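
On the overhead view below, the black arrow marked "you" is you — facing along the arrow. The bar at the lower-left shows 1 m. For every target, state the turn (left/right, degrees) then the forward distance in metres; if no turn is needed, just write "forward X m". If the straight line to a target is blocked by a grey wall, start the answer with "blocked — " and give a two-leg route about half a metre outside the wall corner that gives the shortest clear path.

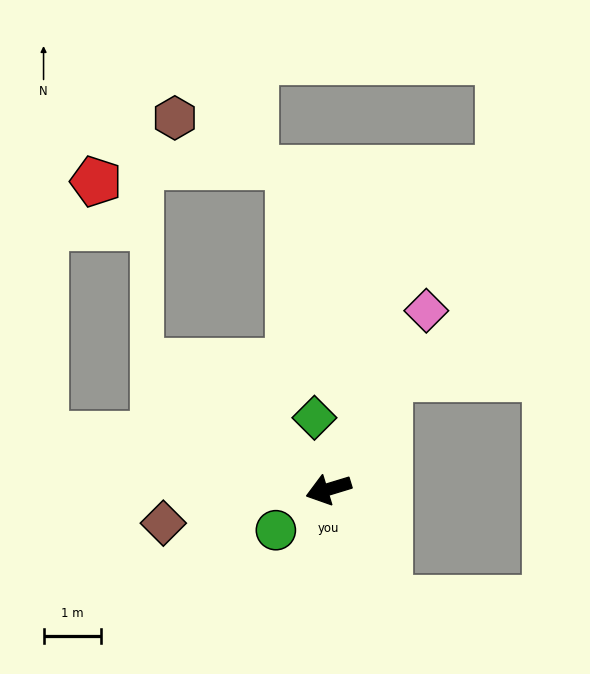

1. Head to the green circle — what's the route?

turn left 21°, forward 1.2 m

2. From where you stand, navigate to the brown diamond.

turn right 5°, forward 3.0 m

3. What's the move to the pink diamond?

turn right 136°, forward 3.6 m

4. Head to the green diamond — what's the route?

turn right 96°, forward 1.3 m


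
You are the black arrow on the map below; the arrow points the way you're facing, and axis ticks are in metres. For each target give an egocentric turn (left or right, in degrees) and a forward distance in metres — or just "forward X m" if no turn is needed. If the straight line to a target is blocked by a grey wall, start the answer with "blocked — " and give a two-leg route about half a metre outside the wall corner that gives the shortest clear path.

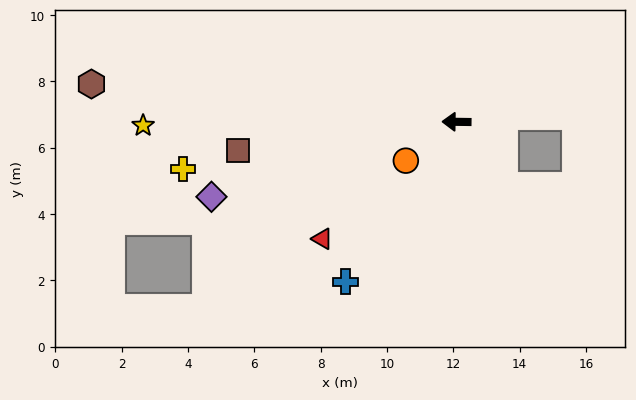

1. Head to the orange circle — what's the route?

turn left 38°, forward 1.9 m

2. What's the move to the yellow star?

forward 9.4 m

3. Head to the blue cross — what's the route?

turn left 56°, forward 5.9 m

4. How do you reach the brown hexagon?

turn right 5°, forward 11.1 m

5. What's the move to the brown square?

turn left 8°, forward 6.6 m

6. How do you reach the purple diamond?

turn left 18°, forward 7.7 m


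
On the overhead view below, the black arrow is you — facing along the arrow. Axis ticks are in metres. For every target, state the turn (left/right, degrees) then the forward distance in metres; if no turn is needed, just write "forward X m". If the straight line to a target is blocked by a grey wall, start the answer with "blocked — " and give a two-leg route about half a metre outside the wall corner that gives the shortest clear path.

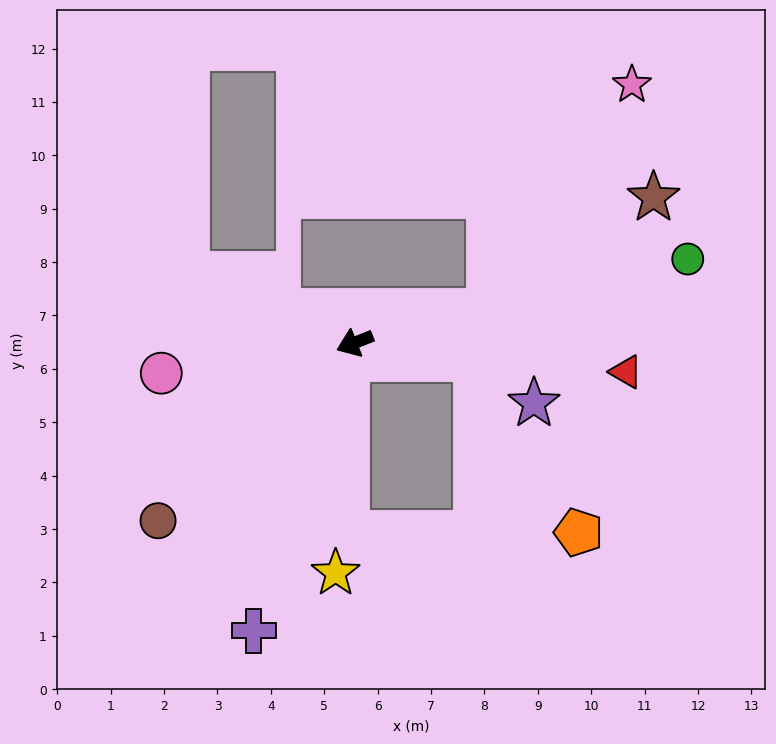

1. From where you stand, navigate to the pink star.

blocked — turn left 172°, forward 2.6 m, then turn left 44°, forward 5.0 m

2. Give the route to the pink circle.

turn right 13°, forward 3.7 m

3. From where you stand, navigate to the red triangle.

turn left 152°, forward 5.1 m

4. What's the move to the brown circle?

turn left 20°, forward 5.0 m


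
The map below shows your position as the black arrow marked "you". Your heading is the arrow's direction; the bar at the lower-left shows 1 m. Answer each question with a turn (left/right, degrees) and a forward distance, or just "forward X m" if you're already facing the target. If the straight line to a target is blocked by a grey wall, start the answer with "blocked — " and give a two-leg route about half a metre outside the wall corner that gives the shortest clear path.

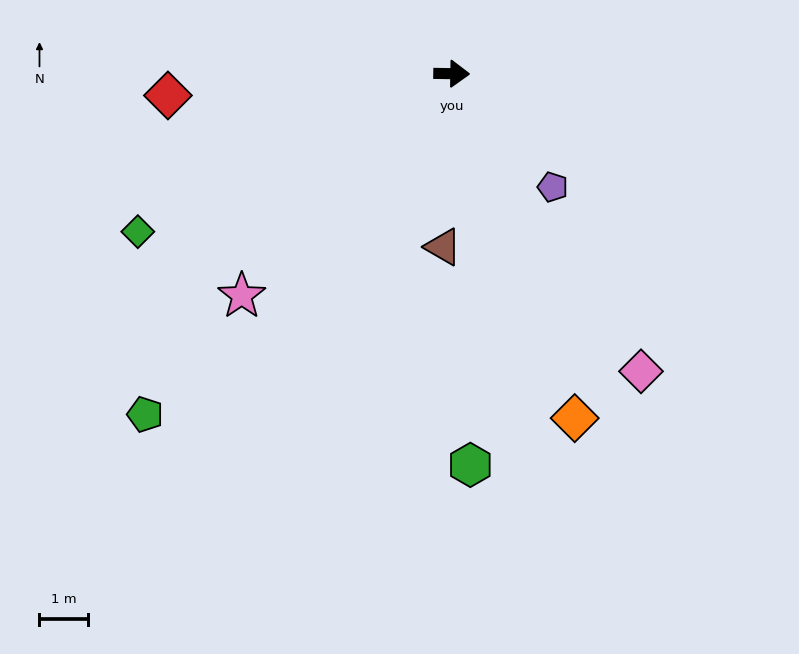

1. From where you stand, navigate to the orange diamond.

turn right 69°, forward 7.6 m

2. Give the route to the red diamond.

turn right 175°, forward 5.9 m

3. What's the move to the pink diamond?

turn right 57°, forward 7.3 m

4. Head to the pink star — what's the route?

turn right 132°, forward 6.4 m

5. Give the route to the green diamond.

turn right 152°, forward 7.3 m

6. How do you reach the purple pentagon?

turn right 47°, forward 3.2 m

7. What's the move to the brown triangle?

turn right 92°, forward 3.6 m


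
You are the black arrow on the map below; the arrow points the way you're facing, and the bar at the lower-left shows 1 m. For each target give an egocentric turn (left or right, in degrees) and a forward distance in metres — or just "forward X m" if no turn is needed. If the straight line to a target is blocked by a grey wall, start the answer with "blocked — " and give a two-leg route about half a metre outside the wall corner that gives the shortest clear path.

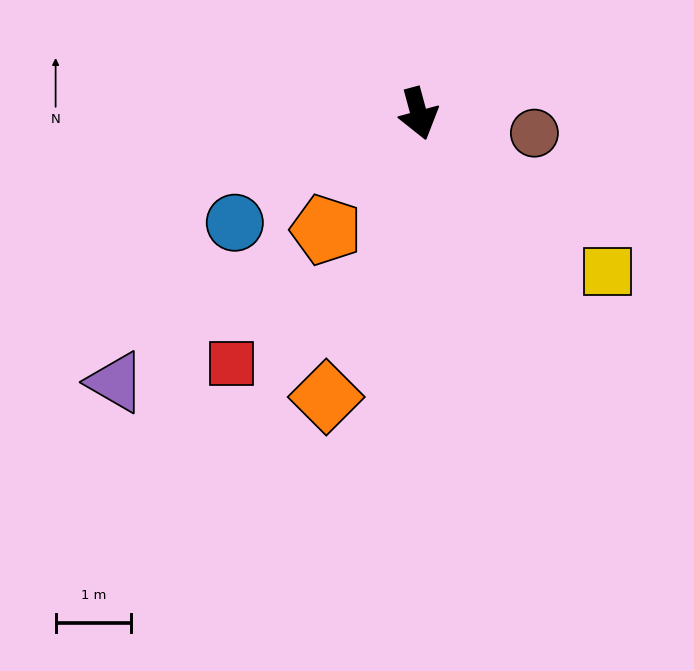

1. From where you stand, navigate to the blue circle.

turn right 75°, forward 2.8 m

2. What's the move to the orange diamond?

turn right 33°, forward 4.0 m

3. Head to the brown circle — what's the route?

turn left 65°, forward 1.6 m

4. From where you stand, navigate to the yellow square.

turn left 35°, forward 3.3 m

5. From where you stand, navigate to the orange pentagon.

turn right 54°, forward 2.0 m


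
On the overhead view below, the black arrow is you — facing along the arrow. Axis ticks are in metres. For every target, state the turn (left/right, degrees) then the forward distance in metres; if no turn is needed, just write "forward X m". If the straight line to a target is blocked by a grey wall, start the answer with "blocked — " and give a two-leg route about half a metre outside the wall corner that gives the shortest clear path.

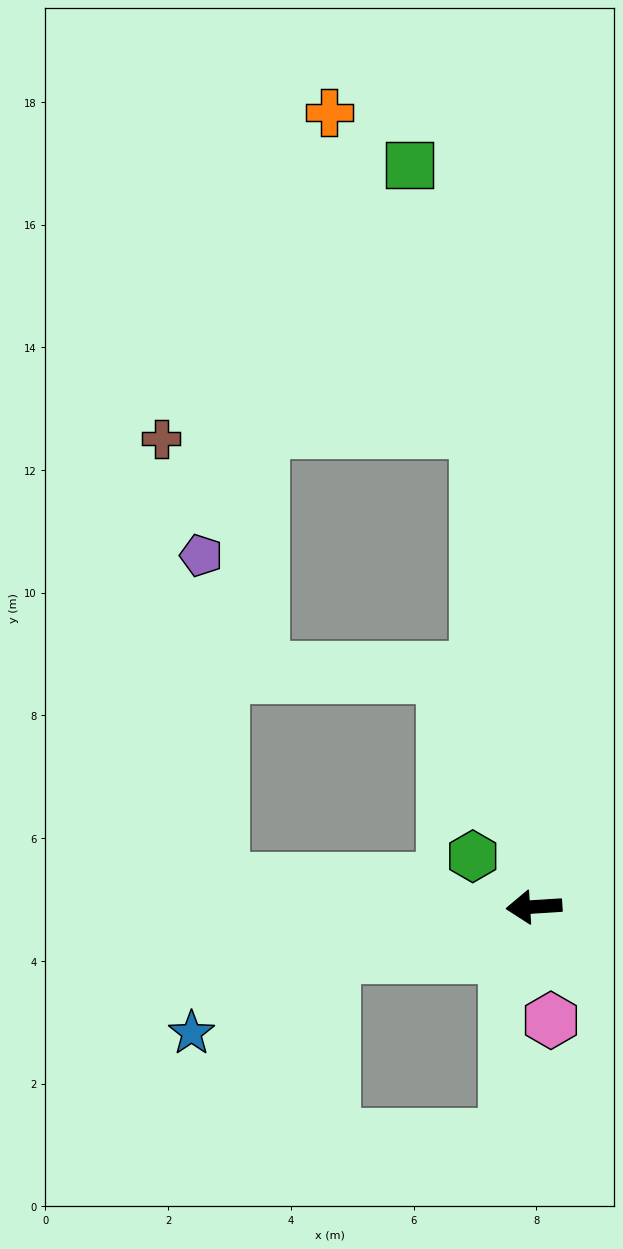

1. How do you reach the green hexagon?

turn right 43°, forward 1.3 m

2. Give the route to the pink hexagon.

turn left 95°, forward 1.9 m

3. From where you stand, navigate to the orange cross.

blocked — turn right 87°, forward 7.8 m, then turn left 18°, forward 5.7 m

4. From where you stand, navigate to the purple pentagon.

blocked — turn right 9°, forward 5.1 m, then turn right 81°, forward 5.3 m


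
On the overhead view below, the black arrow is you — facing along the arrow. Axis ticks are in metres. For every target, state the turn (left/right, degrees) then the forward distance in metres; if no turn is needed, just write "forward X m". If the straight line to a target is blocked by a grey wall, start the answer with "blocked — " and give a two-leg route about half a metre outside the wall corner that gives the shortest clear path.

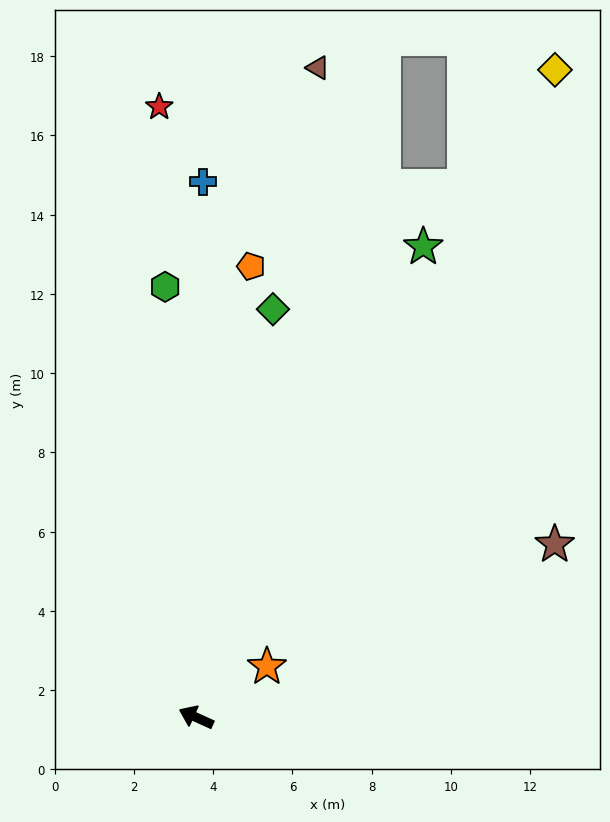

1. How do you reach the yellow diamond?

turn right 95°, forward 18.7 m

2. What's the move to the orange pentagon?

turn right 73°, forward 11.5 m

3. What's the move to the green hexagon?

turn right 61°, forward 10.9 m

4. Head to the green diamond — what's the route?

turn right 76°, forward 10.5 m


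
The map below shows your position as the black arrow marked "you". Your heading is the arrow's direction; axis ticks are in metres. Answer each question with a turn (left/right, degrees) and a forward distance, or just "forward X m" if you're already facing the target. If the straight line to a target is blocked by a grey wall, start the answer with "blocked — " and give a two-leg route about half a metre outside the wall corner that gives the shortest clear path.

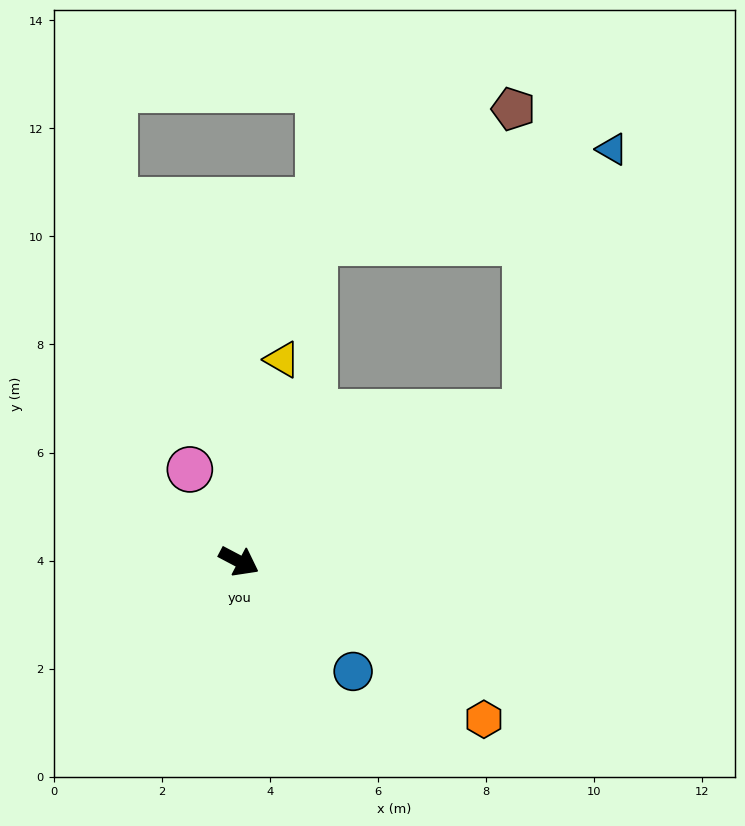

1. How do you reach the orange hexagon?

turn right 5°, forward 5.4 m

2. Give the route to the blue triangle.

blocked — turn left 55°, forward 6.0 m, then turn left 45°, forward 5.1 m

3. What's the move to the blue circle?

turn right 16°, forward 2.9 m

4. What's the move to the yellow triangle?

turn left 106°, forward 3.8 m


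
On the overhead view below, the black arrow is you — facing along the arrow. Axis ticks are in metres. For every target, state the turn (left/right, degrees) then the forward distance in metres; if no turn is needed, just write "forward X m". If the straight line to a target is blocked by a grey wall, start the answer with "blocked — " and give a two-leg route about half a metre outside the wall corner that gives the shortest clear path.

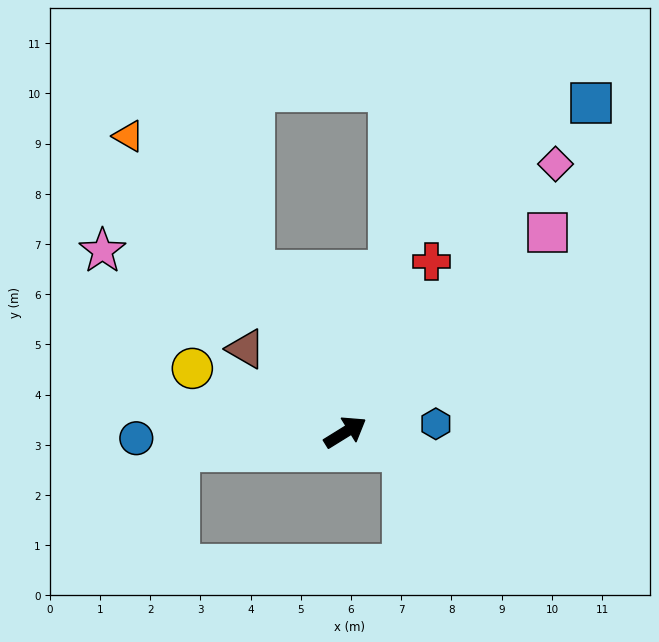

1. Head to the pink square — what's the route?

turn left 13°, forward 5.7 m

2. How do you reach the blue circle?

turn left 150°, forward 4.2 m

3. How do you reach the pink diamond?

turn left 20°, forward 6.8 m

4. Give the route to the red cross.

turn left 31°, forward 3.8 m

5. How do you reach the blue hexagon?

turn right 27°, forward 1.8 m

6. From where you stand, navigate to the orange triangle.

turn left 94°, forward 7.3 m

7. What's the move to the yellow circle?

turn left 126°, forward 3.3 m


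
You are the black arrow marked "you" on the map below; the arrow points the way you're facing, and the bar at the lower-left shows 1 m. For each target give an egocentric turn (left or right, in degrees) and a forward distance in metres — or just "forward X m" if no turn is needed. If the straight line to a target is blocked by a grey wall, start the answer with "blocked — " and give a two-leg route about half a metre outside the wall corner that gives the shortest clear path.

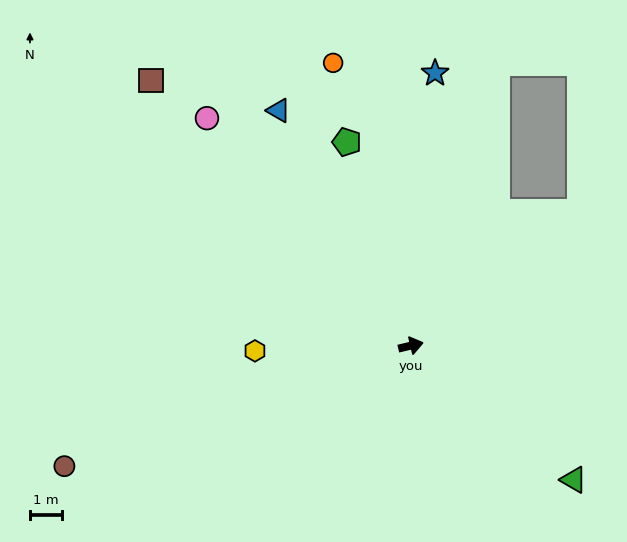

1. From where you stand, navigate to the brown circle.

turn right 174°, forward 11.4 m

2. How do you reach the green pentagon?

turn left 94°, forward 6.6 m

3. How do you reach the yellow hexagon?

turn left 169°, forward 4.8 m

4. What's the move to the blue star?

turn left 72°, forward 8.5 m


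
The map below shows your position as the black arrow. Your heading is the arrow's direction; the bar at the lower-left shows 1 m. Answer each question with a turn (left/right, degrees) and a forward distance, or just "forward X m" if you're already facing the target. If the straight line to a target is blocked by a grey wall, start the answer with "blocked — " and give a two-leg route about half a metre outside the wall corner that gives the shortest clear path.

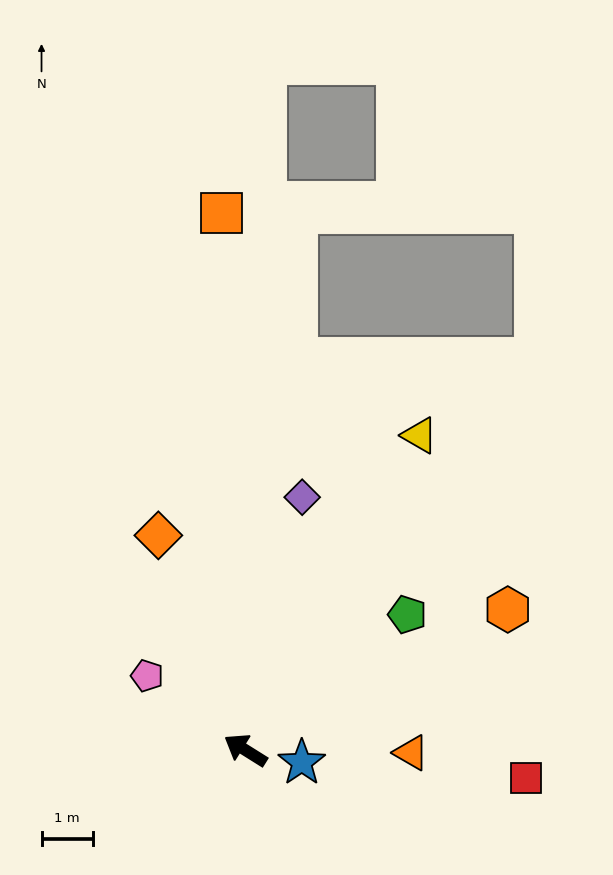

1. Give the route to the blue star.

turn right 160°, forward 1.1 m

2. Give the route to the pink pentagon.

turn right 5°, forward 2.4 m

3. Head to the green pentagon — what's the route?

turn right 108°, forward 4.1 m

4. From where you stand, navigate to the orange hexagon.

turn right 120°, forward 5.8 m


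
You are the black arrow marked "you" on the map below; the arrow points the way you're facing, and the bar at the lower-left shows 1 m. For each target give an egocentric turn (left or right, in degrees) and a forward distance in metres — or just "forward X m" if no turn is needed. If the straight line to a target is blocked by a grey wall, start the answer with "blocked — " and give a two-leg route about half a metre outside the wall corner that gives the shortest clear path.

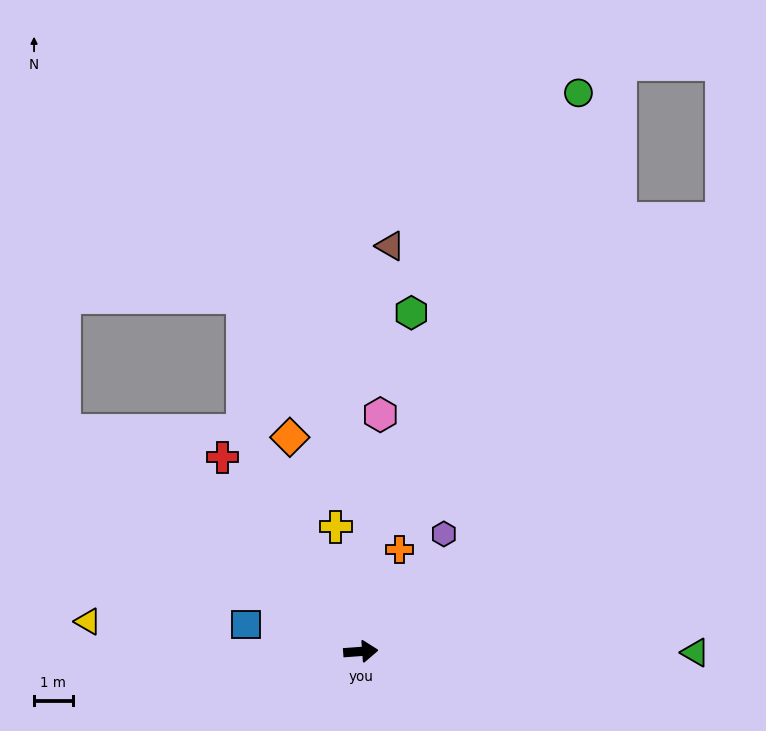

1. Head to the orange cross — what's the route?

turn left 65°, forward 2.8 m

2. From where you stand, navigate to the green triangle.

turn right 4°, forward 8.6 m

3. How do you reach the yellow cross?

turn left 97°, forward 3.3 m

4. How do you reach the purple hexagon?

turn left 51°, forward 3.7 m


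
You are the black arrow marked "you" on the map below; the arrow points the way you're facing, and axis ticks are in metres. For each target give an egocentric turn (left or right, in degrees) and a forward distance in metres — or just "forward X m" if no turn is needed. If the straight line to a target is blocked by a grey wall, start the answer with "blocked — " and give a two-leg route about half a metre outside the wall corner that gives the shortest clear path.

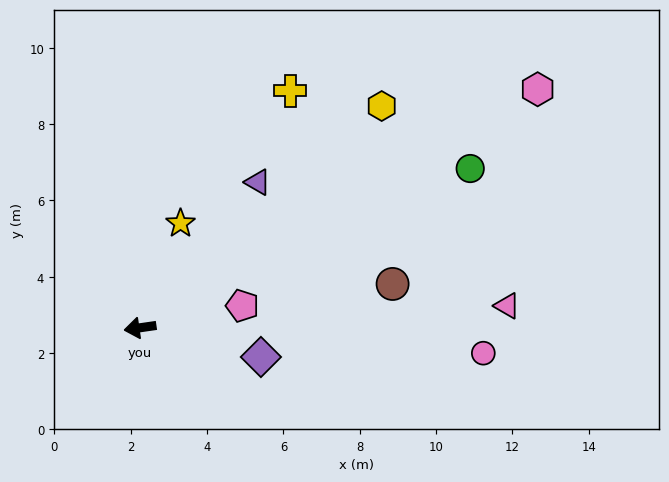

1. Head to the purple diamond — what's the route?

turn left 158°, forward 3.3 m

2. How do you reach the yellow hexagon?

turn right 146°, forward 8.6 m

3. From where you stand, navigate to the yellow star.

turn right 119°, forward 2.9 m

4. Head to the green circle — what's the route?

turn right 162°, forward 9.6 m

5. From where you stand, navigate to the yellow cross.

turn right 131°, forward 7.4 m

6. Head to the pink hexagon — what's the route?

turn right 157°, forward 12.1 m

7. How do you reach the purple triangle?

turn right 137°, forward 4.9 m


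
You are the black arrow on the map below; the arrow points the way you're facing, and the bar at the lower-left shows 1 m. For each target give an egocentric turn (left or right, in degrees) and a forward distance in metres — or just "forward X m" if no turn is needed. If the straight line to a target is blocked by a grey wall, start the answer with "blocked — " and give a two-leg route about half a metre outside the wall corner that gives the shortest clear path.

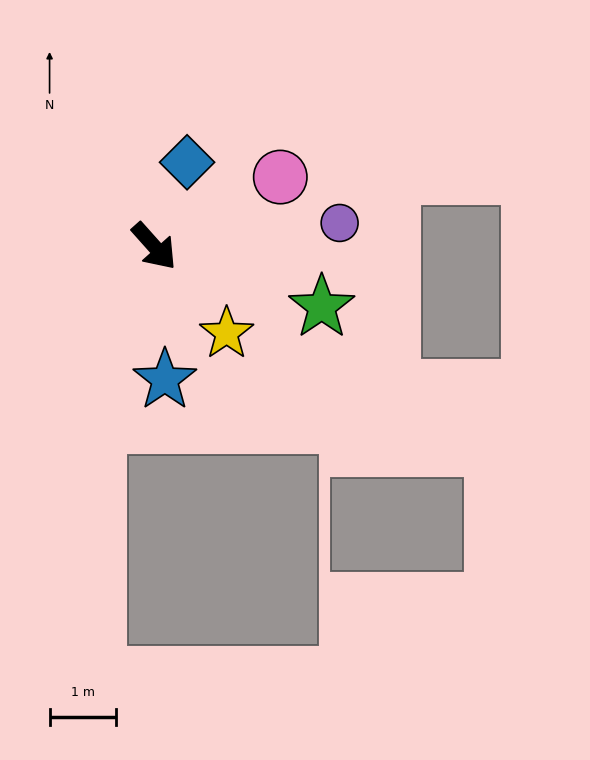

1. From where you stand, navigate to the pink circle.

turn left 77°, forward 2.2 m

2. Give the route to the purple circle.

turn left 55°, forward 2.8 m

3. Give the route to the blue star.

turn right 37°, forward 2.0 m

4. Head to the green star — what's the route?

turn left 28°, forward 2.7 m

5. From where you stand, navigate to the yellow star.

forward 1.7 m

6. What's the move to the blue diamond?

turn left 117°, forward 1.4 m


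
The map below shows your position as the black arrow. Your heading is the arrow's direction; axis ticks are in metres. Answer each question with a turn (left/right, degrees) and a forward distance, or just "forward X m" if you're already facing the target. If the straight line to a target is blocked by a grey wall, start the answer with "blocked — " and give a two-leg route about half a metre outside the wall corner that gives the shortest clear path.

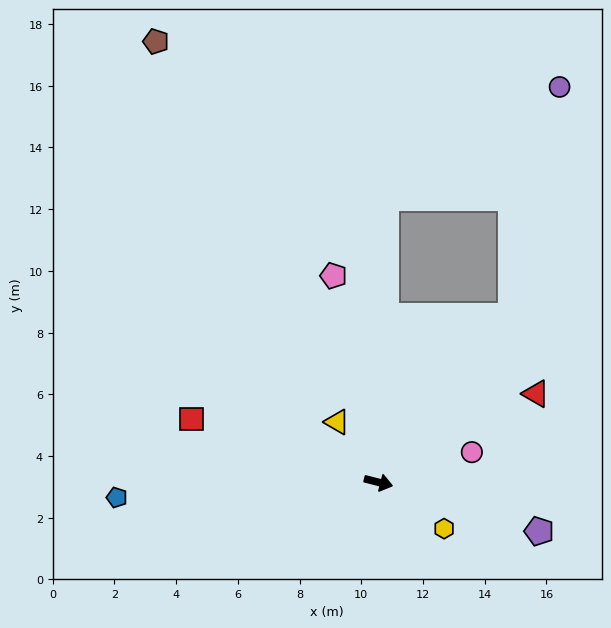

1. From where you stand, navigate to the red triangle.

turn left 44°, forward 5.9 m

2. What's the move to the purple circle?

blocked — turn left 66°, forward 6.9 m, then turn left 26°, forward 7.6 m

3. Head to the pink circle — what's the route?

turn left 32°, forward 3.2 m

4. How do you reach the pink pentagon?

turn left 117°, forward 6.8 m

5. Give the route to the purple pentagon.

turn right 3°, forward 5.4 m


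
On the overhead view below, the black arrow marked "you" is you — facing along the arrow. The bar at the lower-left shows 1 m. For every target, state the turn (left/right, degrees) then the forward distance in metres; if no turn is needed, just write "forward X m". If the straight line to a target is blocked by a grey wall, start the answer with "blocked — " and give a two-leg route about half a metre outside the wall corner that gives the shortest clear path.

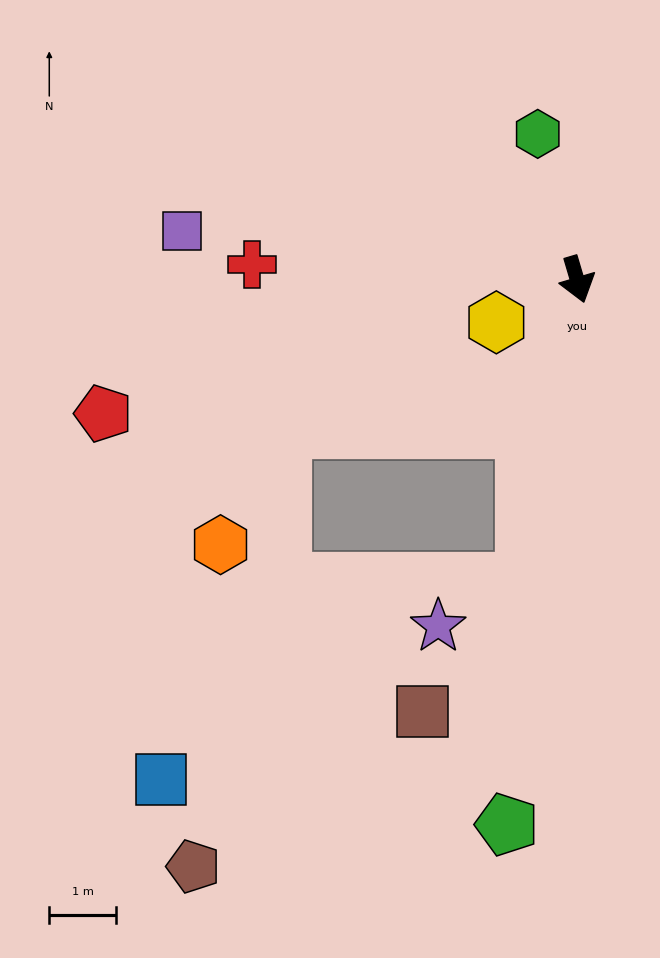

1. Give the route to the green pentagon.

turn right 24°, forward 8.2 m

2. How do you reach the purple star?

blocked — turn right 26°, forward 4.6 m, then turn right 53°, forward 1.5 m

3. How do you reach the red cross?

turn right 109°, forward 4.9 m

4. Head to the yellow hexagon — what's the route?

turn right 78°, forward 1.4 m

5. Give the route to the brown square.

blocked — turn right 26°, forward 4.6 m, then turn right 28°, forward 2.5 m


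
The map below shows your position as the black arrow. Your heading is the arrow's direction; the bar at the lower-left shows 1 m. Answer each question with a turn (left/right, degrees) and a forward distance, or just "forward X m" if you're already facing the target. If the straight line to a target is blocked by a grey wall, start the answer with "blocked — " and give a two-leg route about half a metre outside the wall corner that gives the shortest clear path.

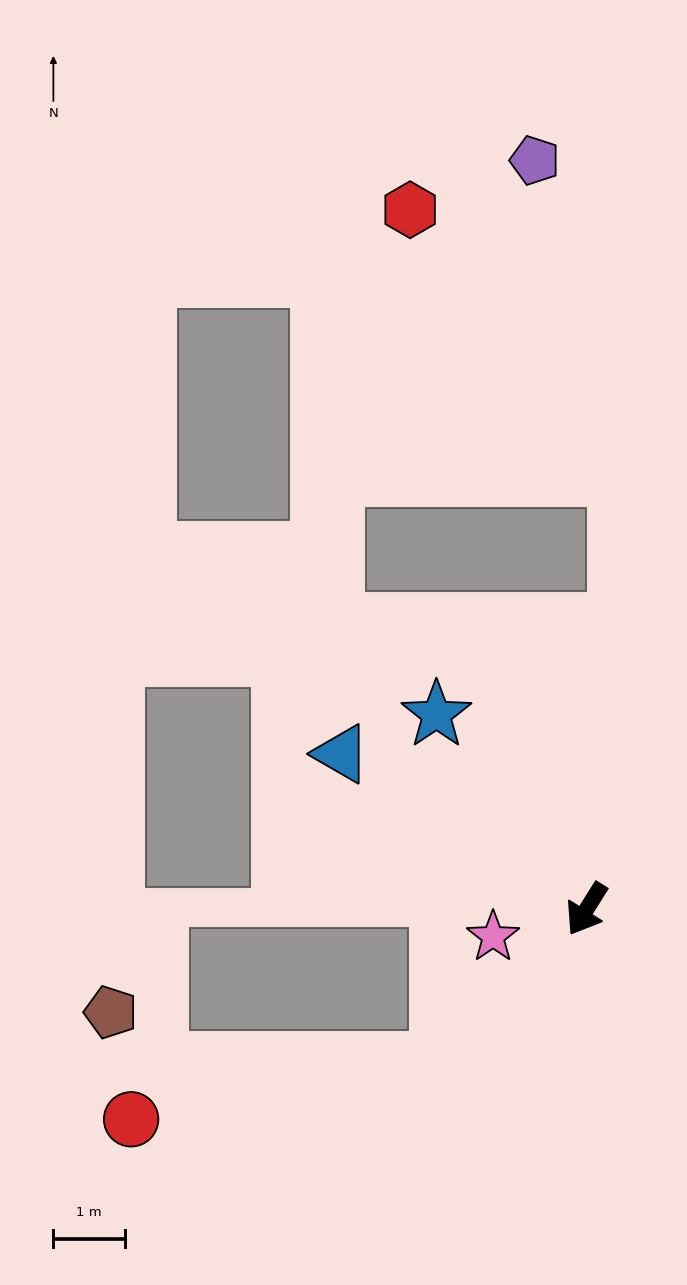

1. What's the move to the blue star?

turn right 110°, forward 3.5 m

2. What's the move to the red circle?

blocked — turn right 12°, forward 3.0 m, then turn right 35°, forward 4.4 m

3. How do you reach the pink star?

turn right 41°, forward 1.4 m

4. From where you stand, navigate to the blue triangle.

turn right 90°, forward 4.1 m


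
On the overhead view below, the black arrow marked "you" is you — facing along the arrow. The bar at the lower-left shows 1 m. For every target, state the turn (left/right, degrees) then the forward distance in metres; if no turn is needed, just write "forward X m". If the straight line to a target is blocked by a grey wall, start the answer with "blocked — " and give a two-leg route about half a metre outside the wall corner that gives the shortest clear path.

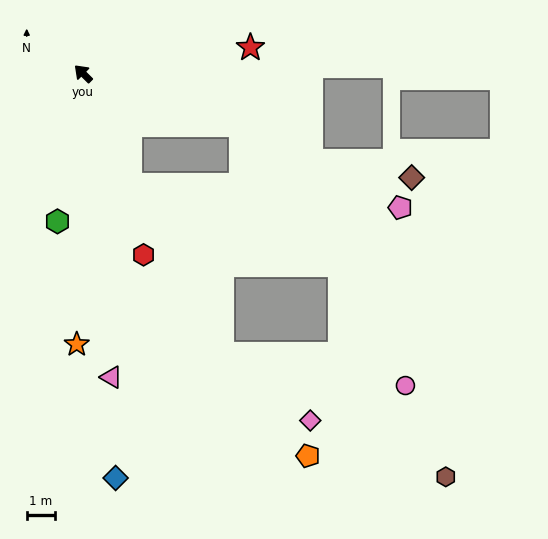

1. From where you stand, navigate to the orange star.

turn left 133°, forward 9.5 m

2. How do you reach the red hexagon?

turn left 153°, forward 6.7 m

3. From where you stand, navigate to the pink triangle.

turn left 140°, forward 10.7 m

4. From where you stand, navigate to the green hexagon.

turn left 125°, forward 5.3 m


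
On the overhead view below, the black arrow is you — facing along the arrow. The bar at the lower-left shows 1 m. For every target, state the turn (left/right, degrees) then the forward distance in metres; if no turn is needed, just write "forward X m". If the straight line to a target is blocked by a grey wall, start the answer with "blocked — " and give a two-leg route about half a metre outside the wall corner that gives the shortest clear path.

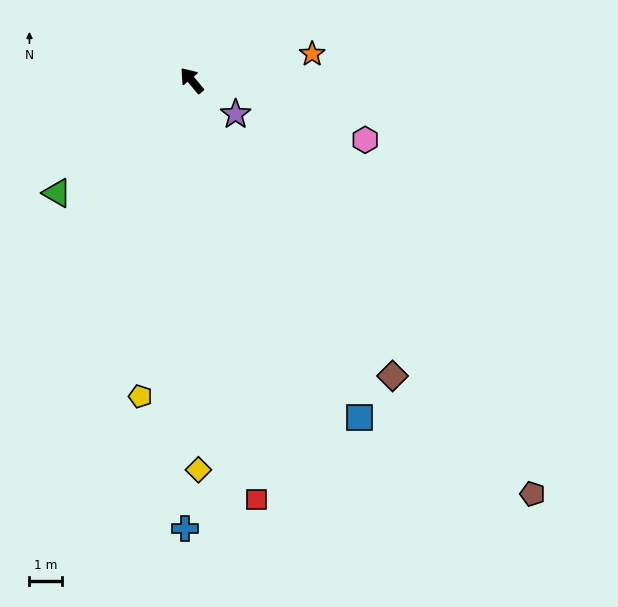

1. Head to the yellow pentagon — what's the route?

turn left 131°, forward 9.7 m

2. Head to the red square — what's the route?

turn left 149°, forward 12.9 m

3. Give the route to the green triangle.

turn left 90°, forward 5.3 m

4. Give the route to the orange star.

turn right 118°, forward 3.7 m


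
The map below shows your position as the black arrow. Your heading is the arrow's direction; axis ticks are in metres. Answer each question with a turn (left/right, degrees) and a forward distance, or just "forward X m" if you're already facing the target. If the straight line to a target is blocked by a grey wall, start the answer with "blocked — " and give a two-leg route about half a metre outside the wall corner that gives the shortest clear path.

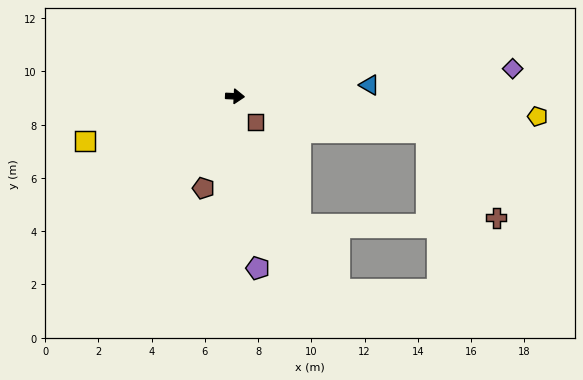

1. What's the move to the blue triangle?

turn left 7°, forward 5.1 m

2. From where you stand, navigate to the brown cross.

blocked — turn right 8°, forward 7.3 m, then turn right 40°, forward 4.1 m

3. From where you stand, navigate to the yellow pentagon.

forward 11.4 m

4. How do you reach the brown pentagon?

turn right 106°, forward 3.6 m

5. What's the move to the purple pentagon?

turn right 80°, forward 6.5 m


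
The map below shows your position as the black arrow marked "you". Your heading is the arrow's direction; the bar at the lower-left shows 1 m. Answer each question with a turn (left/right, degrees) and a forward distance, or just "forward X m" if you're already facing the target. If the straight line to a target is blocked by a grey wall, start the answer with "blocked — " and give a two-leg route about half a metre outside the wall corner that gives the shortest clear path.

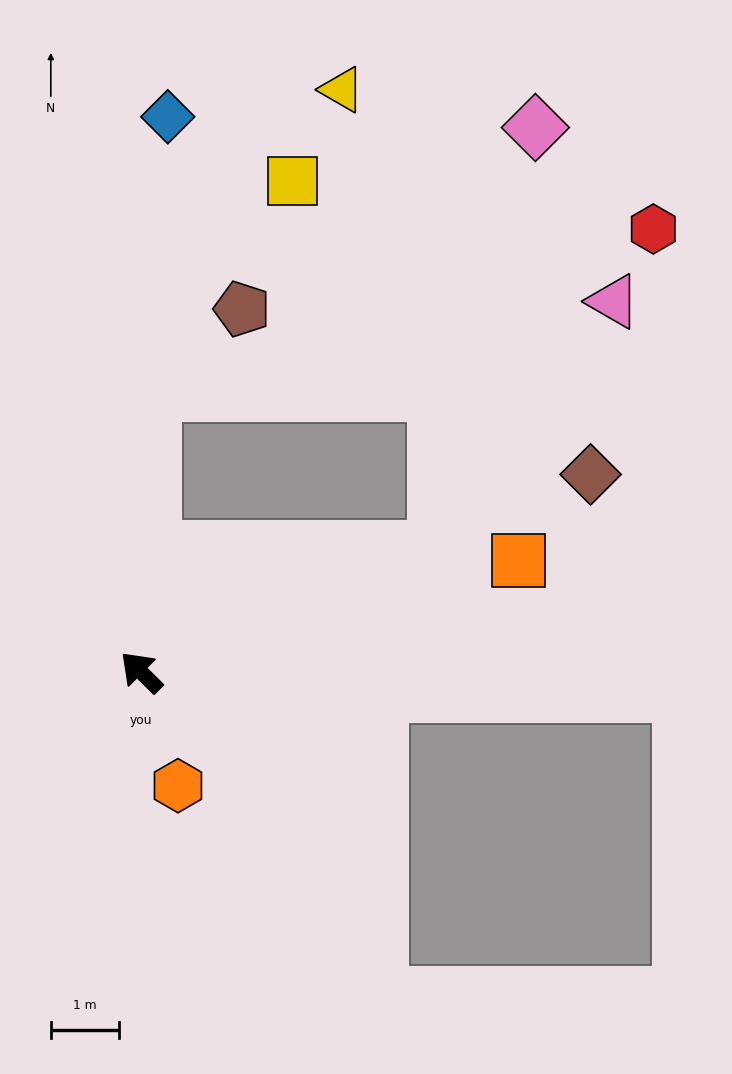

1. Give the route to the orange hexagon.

turn left 153°, forward 1.7 m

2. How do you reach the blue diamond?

turn right 48°, forward 8.1 m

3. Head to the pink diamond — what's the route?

blocked — turn right 113°, forward 4.7 m, then turn left 55°, forward 6.3 m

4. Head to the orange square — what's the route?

turn right 119°, forward 5.8 m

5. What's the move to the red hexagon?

blocked — turn right 47°, forward 4.1 m, then turn right 70°, forward 7.7 m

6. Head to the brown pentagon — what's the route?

blocked — turn right 47°, forward 4.1 m, then turn right 46°, forward 1.8 m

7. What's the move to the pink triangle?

blocked — turn right 113°, forward 4.7 m, then turn left 32°, forward 4.5 m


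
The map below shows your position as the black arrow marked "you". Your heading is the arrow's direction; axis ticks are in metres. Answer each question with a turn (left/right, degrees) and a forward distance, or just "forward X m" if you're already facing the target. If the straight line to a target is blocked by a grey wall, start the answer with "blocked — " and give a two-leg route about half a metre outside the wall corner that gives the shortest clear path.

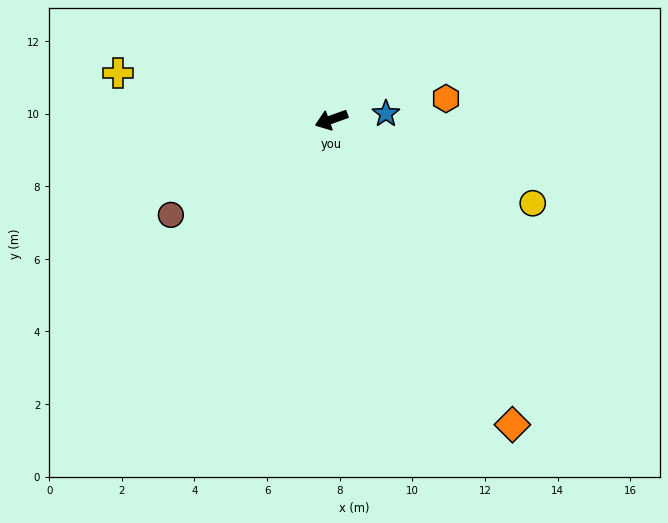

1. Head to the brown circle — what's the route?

turn left 11°, forward 5.1 m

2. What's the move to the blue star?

turn left 166°, forward 1.5 m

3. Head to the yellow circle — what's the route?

turn left 138°, forward 6.0 m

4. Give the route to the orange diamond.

turn left 101°, forward 9.8 m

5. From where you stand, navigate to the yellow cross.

turn right 32°, forward 6.0 m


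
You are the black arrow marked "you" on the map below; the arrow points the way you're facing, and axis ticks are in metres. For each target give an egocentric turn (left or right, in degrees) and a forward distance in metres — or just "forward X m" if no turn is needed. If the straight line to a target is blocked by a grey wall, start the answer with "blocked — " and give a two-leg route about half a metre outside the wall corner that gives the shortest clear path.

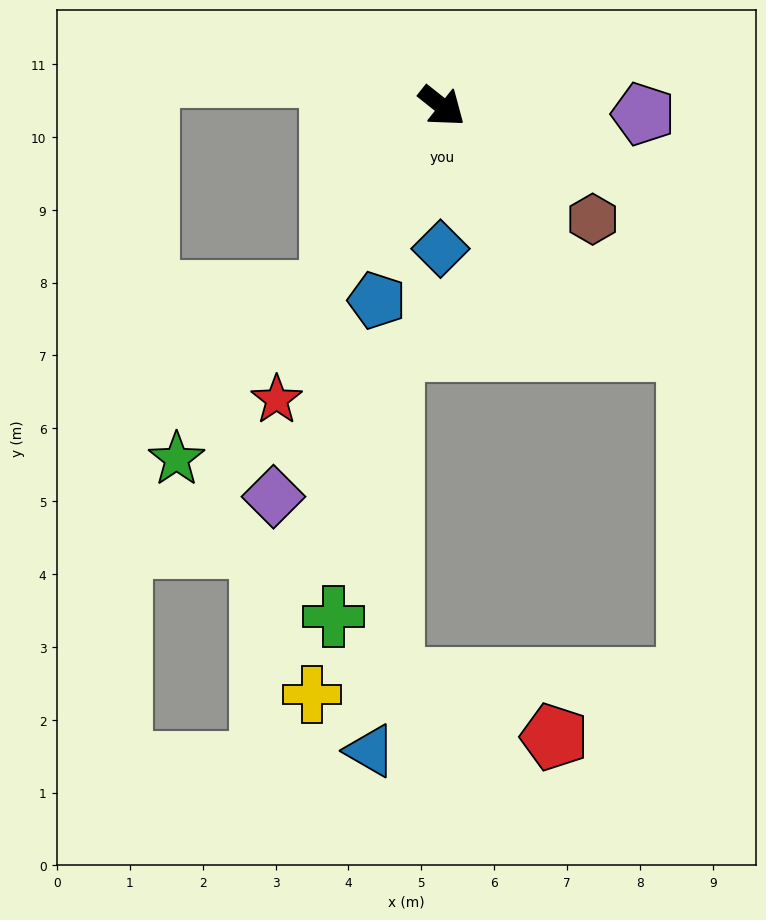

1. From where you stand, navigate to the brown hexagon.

forward 2.6 m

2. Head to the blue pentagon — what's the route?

turn right 70°, forward 2.8 m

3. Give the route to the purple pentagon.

turn left 36°, forward 2.8 m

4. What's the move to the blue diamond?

turn right 52°, forward 2.0 m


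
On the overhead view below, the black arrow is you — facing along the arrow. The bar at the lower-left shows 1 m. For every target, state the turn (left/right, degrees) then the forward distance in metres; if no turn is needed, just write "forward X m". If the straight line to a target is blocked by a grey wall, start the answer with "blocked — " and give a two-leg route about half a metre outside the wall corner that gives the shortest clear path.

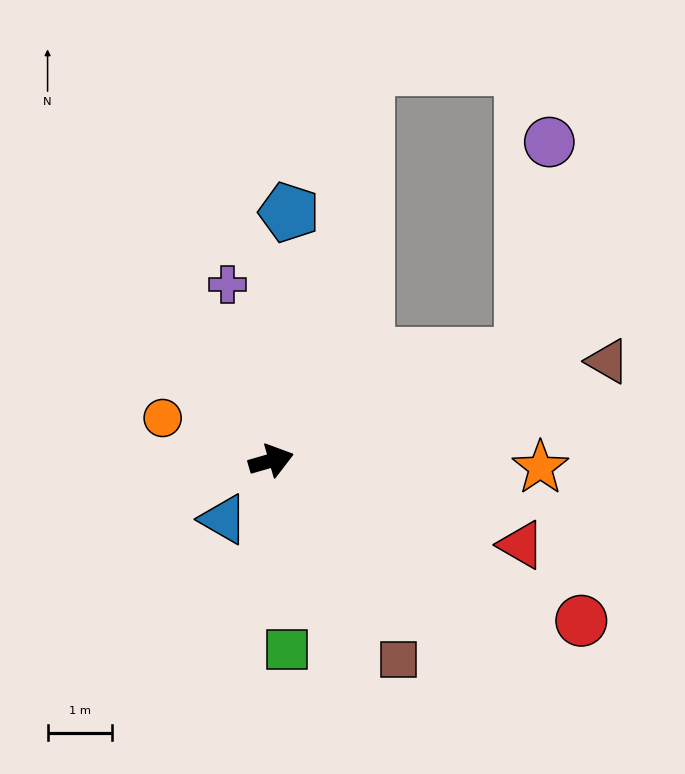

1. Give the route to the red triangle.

turn right 35°, forward 4.1 m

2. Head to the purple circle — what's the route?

blocked — turn left 7°, forward 4.2 m, then turn left 59°, forward 3.4 m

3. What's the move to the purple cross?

turn left 88°, forward 2.8 m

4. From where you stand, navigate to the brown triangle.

forward 5.5 m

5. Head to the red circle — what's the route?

turn right 43°, forward 5.5 m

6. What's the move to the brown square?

turn right 73°, forward 3.7 m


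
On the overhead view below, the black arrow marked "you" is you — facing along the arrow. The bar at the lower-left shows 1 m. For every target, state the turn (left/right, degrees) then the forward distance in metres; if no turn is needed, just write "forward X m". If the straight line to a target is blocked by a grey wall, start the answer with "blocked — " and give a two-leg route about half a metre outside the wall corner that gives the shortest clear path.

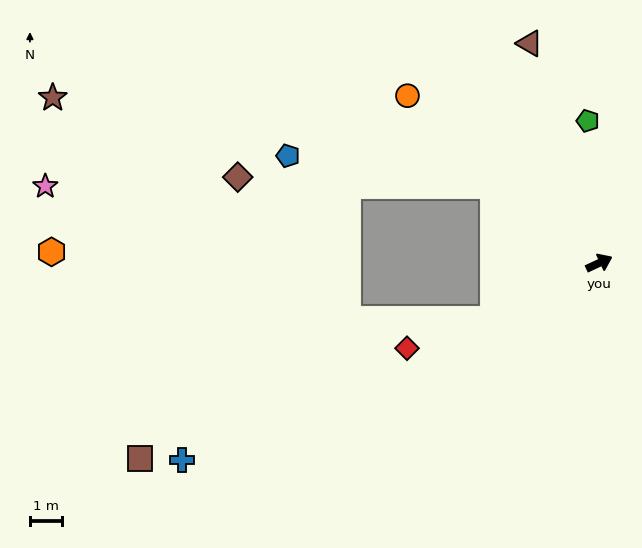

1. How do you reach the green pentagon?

turn left 70°, forward 4.5 m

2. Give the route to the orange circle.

turn left 114°, forward 8.0 m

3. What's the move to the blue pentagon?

blocked — turn left 119°, forward 4.1 m, then turn left 28°, forward 6.5 m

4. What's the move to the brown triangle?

turn left 83°, forward 7.2 m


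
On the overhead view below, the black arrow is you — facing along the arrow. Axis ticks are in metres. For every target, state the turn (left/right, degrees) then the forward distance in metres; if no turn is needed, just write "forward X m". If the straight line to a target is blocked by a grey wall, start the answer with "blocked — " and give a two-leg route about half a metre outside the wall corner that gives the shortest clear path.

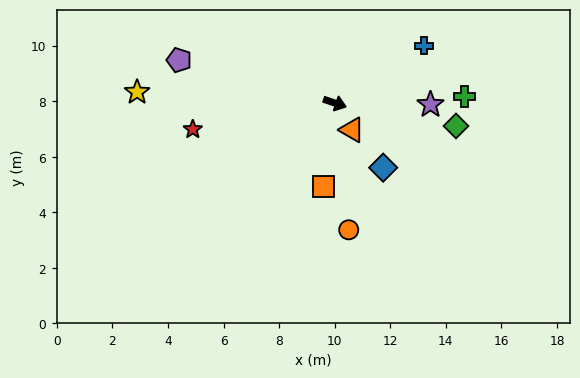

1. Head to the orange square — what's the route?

turn right 79°, forward 3.0 m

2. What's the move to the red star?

turn right 151°, forward 5.2 m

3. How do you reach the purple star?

turn left 18°, forward 3.4 m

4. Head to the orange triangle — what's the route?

turn right 39°, forward 1.1 m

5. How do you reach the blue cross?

turn left 51°, forward 3.8 m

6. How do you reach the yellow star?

turn right 164°, forward 7.1 m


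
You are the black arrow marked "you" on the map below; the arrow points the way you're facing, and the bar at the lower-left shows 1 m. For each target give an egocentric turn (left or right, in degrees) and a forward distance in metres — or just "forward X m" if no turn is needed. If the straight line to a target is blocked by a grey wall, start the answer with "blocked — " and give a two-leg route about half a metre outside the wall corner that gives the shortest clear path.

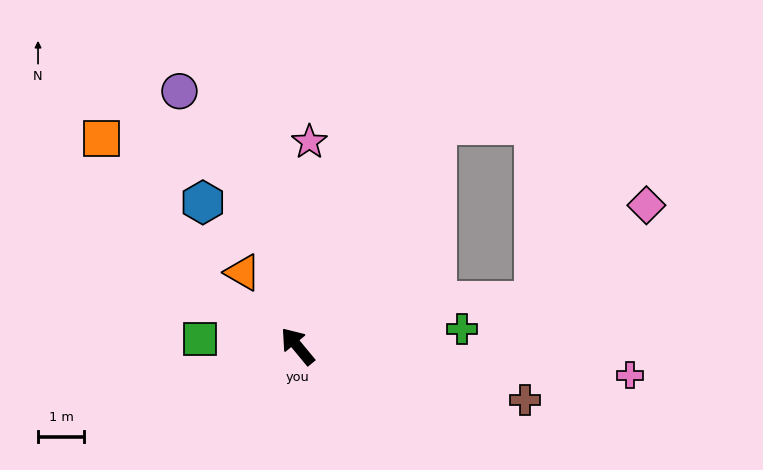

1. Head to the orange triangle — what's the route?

turn right 3°, forward 2.0 m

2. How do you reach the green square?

turn left 46°, forward 2.1 m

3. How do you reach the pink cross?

turn right 135°, forward 7.2 m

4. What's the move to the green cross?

turn right 123°, forward 3.6 m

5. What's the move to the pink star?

turn right 43°, forward 4.4 m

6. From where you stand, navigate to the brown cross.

turn right 143°, forward 5.1 m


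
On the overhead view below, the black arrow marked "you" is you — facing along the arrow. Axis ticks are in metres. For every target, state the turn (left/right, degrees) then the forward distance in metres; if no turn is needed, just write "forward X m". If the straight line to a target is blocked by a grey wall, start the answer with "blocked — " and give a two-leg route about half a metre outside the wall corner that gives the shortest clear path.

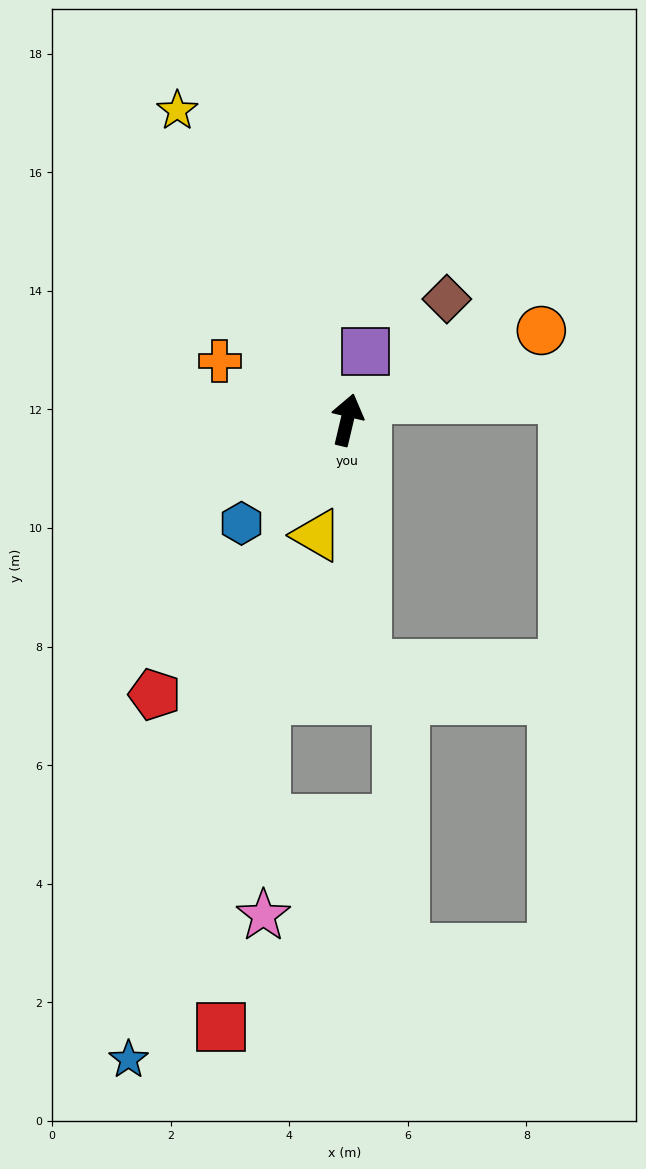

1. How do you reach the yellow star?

turn left 42°, forward 6.0 m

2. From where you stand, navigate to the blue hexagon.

turn left 148°, forward 2.5 m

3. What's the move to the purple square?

forward 1.2 m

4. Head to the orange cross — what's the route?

turn left 79°, forward 2.4 m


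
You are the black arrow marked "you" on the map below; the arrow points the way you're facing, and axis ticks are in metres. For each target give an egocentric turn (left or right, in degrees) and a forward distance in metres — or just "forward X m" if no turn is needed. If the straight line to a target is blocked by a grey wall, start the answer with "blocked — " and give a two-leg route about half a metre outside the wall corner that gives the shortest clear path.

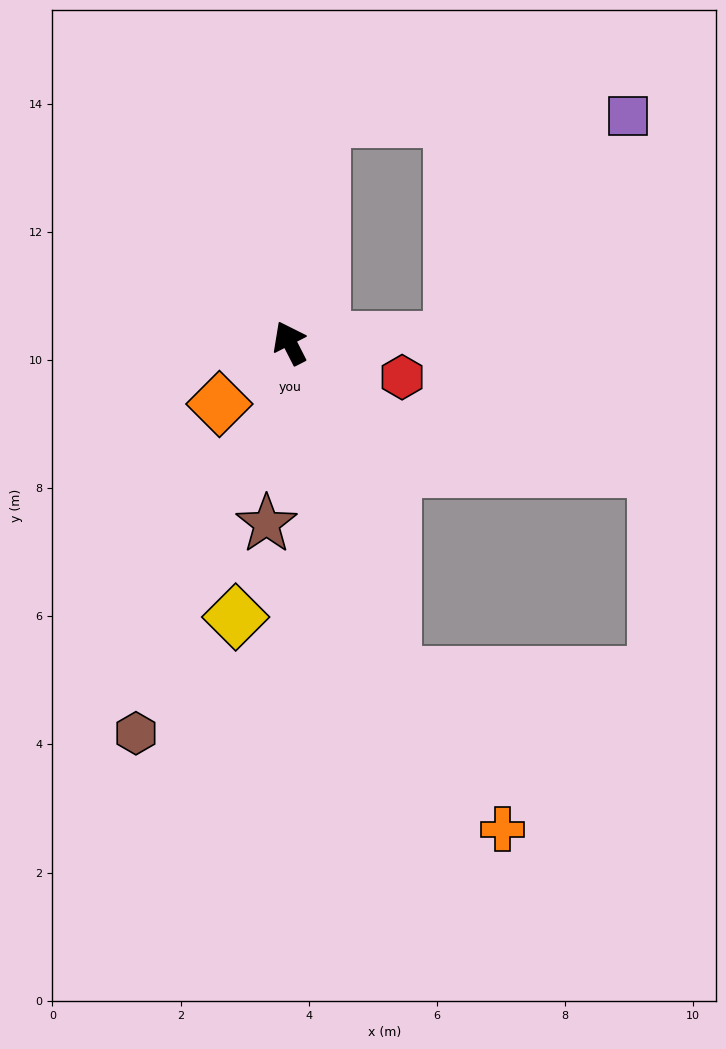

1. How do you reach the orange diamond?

turn left 104°, forward 1.5 m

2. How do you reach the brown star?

turn left 146°, forward 2.8 m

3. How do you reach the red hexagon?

turn right 134°, forward 1.8 m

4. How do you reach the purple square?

blocked — turn right 116°, forward 2.5 m, then turn left 50°, forward 4.4 m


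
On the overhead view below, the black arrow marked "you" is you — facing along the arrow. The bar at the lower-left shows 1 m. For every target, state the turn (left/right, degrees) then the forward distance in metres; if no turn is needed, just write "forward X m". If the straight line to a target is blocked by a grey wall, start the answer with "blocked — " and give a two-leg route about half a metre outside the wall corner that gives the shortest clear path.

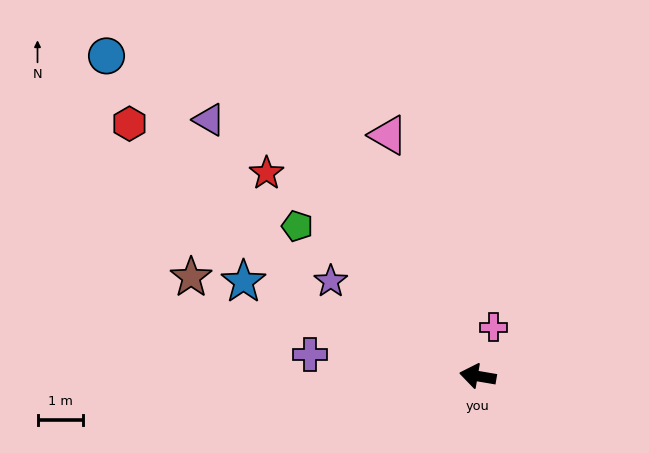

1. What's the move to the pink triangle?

turn right 60°, forward 5.7 m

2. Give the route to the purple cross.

turn left 2°, forward 3.7 m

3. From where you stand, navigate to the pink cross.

turn right 98°, forward 1.1 m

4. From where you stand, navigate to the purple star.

turn right 23°, forward 3.9 m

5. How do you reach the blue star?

turn right 12°, forward 5.6 m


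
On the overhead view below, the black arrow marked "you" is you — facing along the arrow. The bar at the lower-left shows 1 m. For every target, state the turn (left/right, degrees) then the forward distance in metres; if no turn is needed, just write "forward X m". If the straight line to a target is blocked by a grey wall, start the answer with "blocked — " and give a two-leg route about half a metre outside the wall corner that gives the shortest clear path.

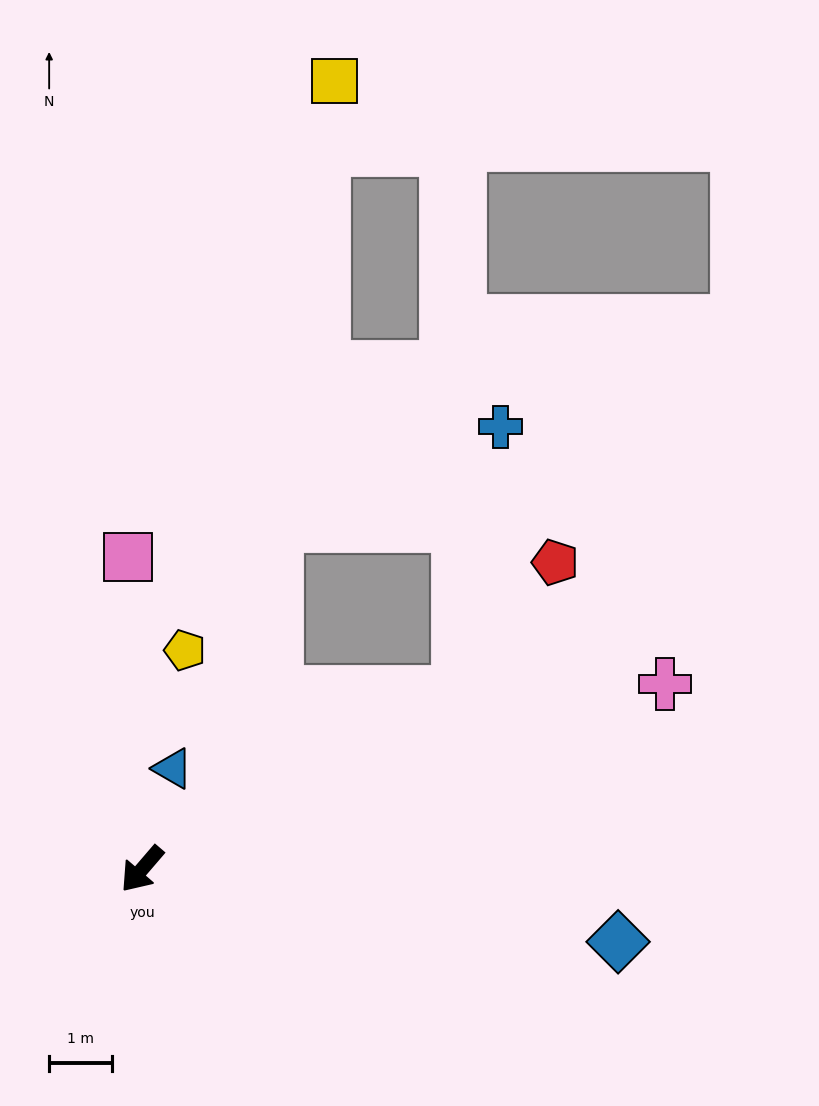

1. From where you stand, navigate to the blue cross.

blocked — turn left 160°, forward 5.7 m, then turn left 52°, forward 4.3 m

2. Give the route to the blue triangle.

turn right 156°, forward 1.7 m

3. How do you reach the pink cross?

turn left 150°, forward 8.8 m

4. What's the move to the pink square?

turn right 137°, forward 4.9 m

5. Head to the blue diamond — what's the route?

turn left 122°, forward 7.6 m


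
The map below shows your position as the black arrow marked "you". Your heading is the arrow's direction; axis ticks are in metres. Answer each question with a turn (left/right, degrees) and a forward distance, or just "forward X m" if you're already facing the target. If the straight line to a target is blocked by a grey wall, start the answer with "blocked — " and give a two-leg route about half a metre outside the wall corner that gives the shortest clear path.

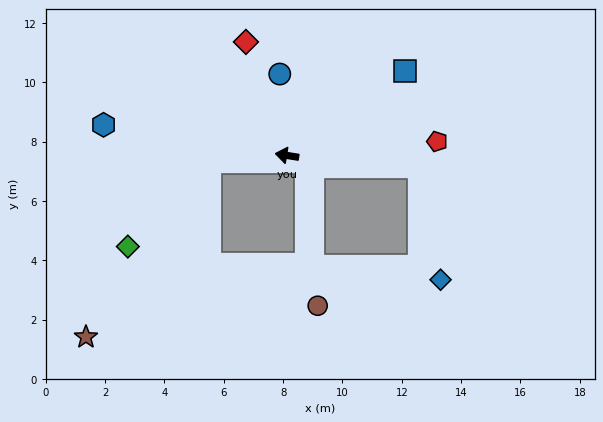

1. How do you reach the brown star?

blocked — turn left 13°, forward 2.6 m, then turn left 51°, forward 7.3 m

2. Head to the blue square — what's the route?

turn right 135°, forward 4.9 m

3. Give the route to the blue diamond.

blocked — turn right 175°, forward 4.5 m, then turn right 76°, forward 3.9 m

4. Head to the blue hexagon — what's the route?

forward 6.3 m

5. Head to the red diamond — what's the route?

turn right 61°, forward 4.1 m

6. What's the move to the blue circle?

turn right 76°, forward 2.8 m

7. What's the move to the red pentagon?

turn right 166°, forward 5.1 m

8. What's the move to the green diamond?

blocked — turn left 13°, forward 2.6 m, then turn left 43°, forward 4.0 m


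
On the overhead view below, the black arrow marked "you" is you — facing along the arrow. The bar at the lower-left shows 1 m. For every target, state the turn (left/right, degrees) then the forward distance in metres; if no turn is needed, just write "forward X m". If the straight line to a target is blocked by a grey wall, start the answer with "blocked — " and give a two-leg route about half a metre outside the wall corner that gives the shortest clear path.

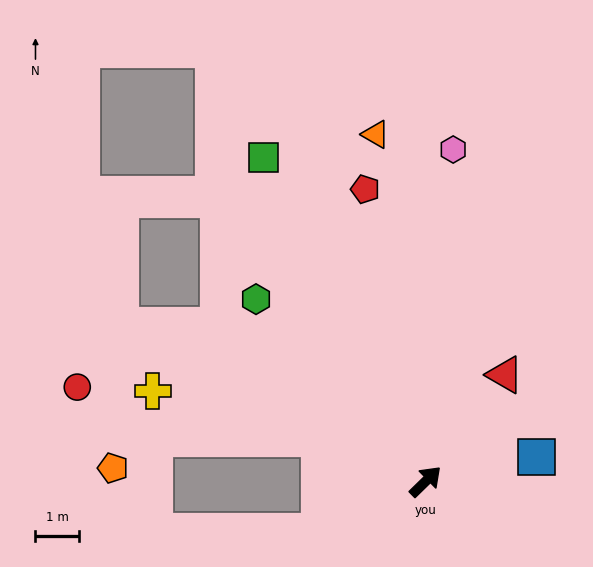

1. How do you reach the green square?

turn left 72°, forward 8.4 m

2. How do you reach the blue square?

turn right 32°, forward 2.6 m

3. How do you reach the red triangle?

turn left 9°, forward 3.1 m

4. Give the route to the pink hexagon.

turn left 41°, forward 7.7 m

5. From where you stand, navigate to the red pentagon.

turn left 57°, forward 6.9 m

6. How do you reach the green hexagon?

turn left 89°, forward 5.7 m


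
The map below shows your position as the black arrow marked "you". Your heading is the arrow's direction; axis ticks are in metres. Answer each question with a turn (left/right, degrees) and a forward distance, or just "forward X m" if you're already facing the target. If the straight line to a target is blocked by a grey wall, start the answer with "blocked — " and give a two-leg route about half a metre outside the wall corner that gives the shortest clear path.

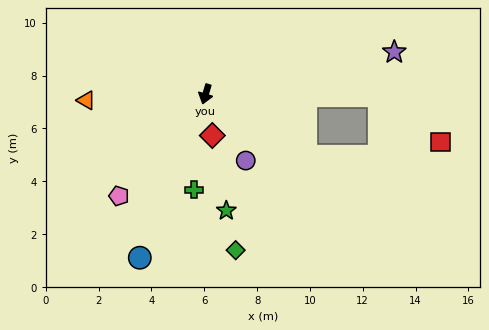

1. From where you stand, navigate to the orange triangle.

turn right 70°, forward 4.5 m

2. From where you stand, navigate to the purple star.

turn left 119°, forward 7.3 m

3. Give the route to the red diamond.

turn left 26°, forward 1.6 m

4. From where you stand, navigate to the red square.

blocked — turn left 106°, forward 6.6 m, then turn right 36°, forward 2.9 m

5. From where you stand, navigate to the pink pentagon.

turn right 24°, forward 5.1 m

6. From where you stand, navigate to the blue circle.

turn right 5°, forward 6.7 m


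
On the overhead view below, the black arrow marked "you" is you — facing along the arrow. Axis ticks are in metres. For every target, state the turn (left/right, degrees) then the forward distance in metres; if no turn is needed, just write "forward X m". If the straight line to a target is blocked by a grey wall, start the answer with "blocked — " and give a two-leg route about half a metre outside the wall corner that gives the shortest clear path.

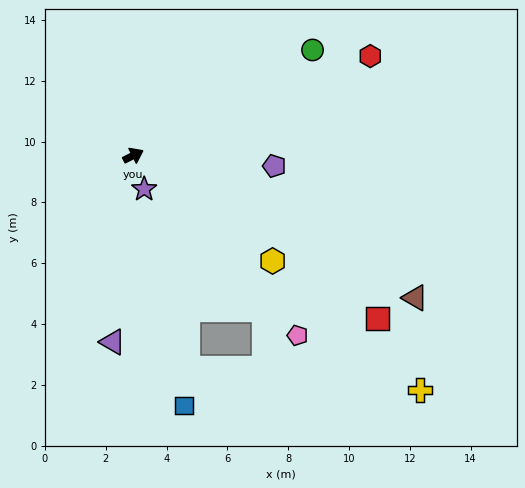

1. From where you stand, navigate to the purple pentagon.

turn right 31°, forward 4.7 m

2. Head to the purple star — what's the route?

turn right 99°, forward 1.2 m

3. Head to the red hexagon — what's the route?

turn right 4°, forward 8.5 m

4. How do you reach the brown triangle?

turn right 54°, forward 10.4 m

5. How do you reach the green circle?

turn left 4°, forward 6.8 m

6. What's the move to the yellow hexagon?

turn right 64°, forward 5.7 m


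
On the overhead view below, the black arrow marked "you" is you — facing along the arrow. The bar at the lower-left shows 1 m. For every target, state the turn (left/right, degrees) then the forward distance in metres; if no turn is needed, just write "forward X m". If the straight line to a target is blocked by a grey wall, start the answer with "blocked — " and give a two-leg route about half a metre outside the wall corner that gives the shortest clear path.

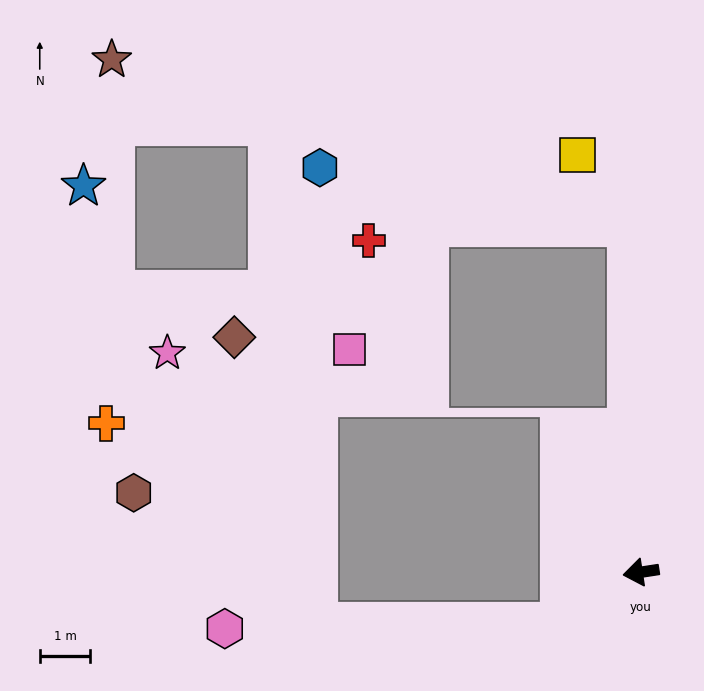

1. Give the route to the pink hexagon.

blocked — turn left 24°, forward 1.9 m, then turn right 32°, forward 6.7 m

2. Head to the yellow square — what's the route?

blocked — turn right 97°, forward 6.9 m, then turn left 34°, forward 1.7 m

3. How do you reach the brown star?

blocked — turn right 97°, forward 6.9 m, then turn left 70°, forward 10.8 m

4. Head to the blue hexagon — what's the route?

blocked — turn right 97°, forward 6.9 m, then turn left 78°, forward 6.2 m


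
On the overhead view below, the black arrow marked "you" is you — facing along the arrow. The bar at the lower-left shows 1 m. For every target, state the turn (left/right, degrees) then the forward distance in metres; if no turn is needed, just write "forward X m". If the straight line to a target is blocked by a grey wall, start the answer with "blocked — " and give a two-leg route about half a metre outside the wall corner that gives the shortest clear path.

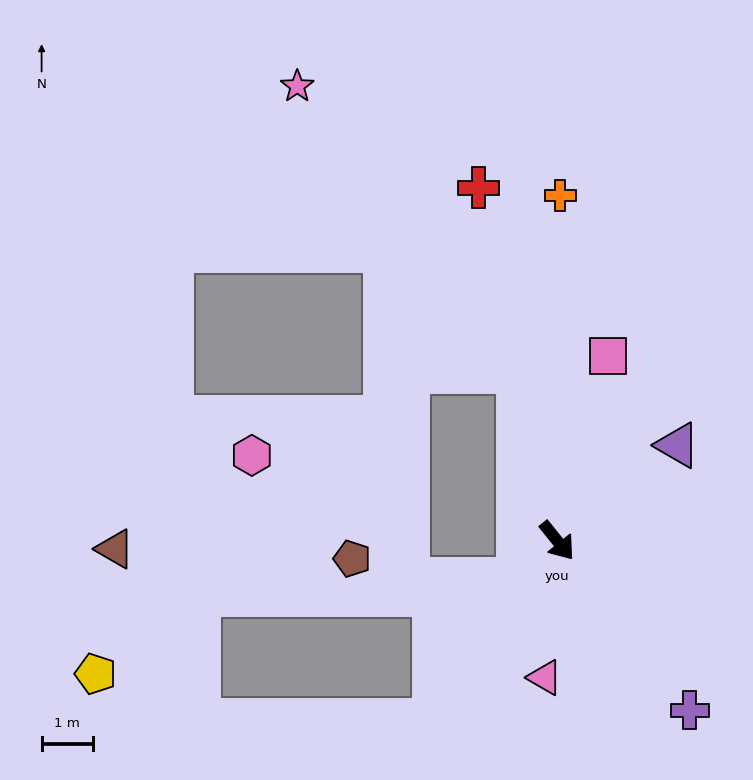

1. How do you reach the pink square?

turn left 126°, forward 3.7 m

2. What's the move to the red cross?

turn left 154°, forward 7.0 m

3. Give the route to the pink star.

blocked — turn left 154°, forward 3.4 m, then turn left 25°, forward 7.0 m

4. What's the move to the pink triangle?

turn right 44°, forward 2.7 m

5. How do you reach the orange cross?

turn left 141°, forward 6.7 m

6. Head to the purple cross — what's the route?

forward 4.2 m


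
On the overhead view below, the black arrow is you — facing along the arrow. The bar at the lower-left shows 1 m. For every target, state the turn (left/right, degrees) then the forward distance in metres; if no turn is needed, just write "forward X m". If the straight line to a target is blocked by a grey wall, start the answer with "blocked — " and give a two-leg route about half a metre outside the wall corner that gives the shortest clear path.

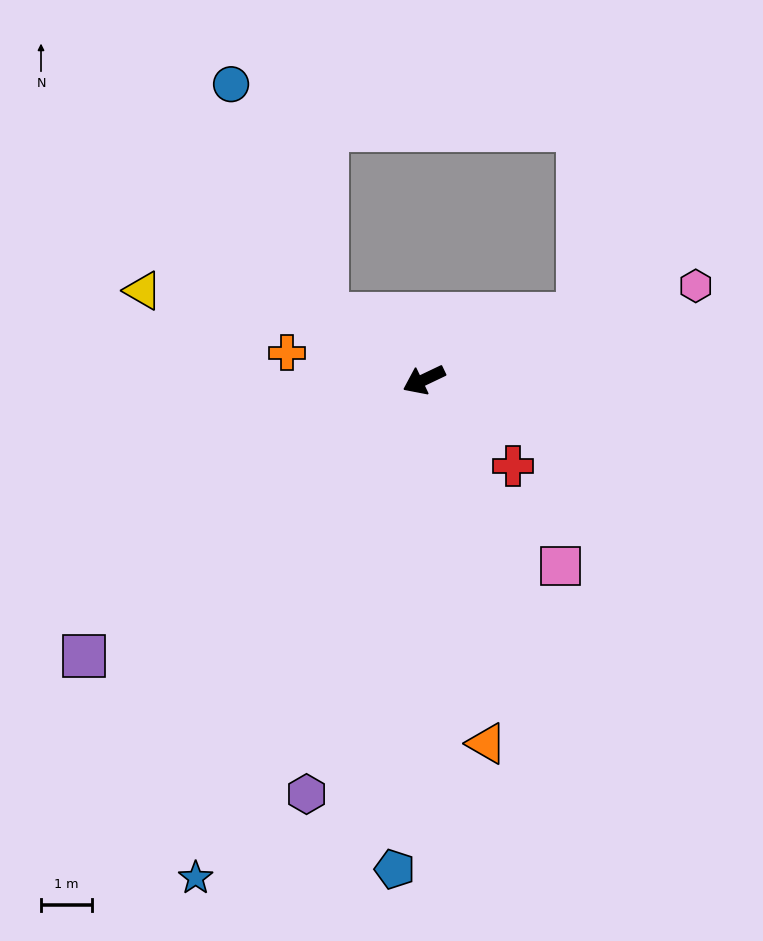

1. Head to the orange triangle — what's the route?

turn left 74°, forward 7.2 m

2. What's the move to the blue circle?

blocked — turn right 60°, forward 2.3 m, then turn right 33°, forward 4.8 m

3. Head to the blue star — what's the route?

turn left 40°, forward 10.7 m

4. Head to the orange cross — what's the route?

turn right 37°, forward 2.7 m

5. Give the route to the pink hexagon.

turn left 174°, forward 5.6 m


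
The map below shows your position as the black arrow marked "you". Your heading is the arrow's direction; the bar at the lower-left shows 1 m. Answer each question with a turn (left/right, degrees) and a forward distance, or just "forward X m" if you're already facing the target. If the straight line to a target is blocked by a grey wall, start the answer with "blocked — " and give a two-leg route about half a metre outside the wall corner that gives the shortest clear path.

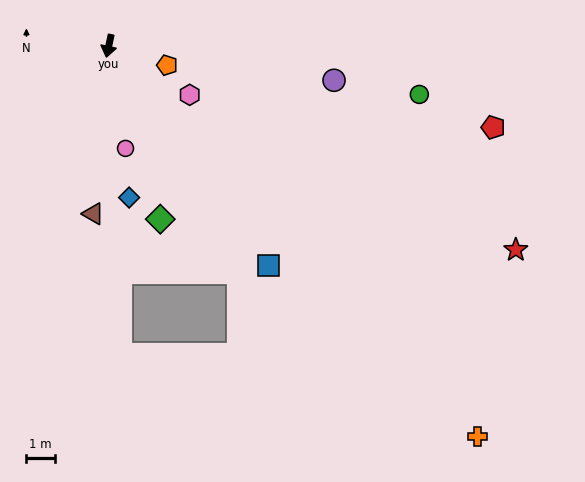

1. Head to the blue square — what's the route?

turn left 48°, forward 9.5 m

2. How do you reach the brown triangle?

turn left 7°, forward 5.9 m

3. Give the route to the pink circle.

turn left 21°, forward 3.6 m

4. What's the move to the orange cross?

turn left 55°, forward 18.9 m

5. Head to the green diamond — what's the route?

turn left 29°, forward 6.3 m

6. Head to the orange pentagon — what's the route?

turn left 84°, forward 2.2 m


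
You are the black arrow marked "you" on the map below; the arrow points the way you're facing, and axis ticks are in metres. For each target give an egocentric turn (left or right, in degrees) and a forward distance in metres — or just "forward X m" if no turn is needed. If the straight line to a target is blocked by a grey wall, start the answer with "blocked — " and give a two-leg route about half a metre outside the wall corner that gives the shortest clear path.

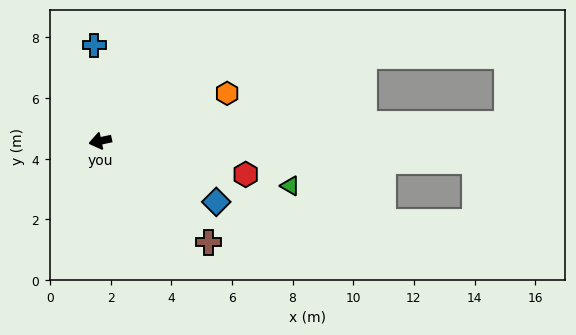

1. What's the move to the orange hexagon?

turn right 172°, forward 4.5 m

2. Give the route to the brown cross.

turn left 125°, forward 4.9 m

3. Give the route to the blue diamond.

turn left 140°, forward 4.3 m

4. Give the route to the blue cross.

turn right 99°, forward 3.2 m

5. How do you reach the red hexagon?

turn left 155°, forward 4.9 m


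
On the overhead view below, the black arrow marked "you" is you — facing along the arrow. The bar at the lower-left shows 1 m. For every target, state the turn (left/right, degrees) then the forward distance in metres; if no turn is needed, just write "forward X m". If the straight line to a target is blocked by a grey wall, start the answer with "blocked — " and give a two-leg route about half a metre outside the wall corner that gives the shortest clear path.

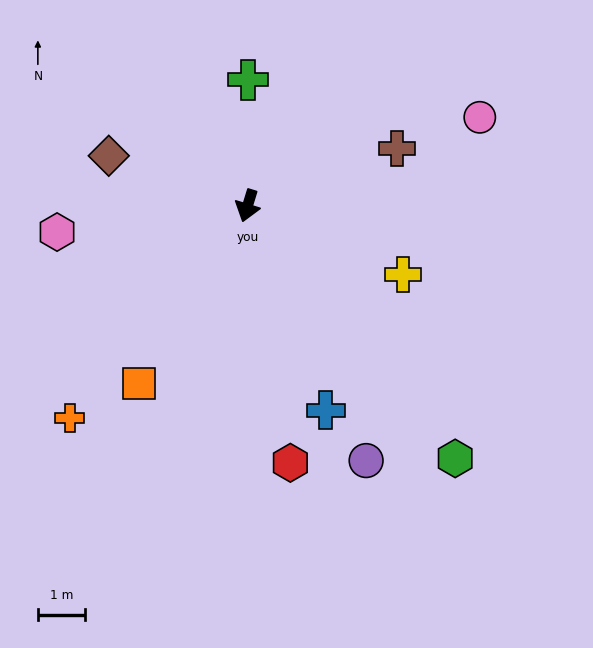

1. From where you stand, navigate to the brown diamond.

turn right 93°, forward 3.1 m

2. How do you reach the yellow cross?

turn left 83°, forward 3.6 m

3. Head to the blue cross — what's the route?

turn left 38°, forward 4.7 m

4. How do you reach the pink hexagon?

turn right 65°, forward 4.1 m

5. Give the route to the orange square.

turn right 14°, forward 4.4 m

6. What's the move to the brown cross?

turn left 128°, forward 3.4 m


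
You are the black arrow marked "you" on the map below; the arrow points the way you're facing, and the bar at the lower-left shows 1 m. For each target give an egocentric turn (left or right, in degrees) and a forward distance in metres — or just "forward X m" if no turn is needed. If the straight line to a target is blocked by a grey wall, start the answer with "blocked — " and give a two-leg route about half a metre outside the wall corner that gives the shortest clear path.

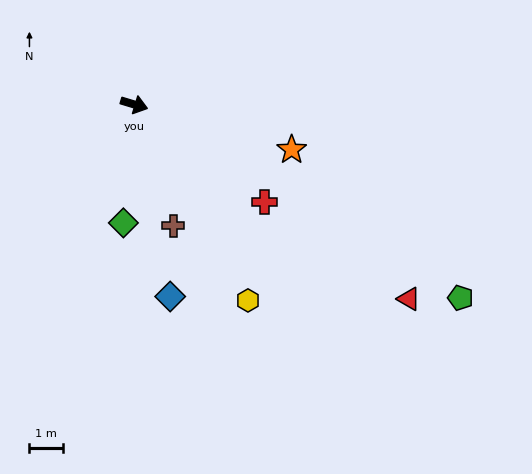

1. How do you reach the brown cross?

turn right 55°, forward 3.8 m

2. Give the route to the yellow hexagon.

turn right 43°, forward 6.7 m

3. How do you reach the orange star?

forward 4.8 m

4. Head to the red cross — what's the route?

turn right 20°, forward 4.8 m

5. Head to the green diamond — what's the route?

turn right 78°, forward 3.5 m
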